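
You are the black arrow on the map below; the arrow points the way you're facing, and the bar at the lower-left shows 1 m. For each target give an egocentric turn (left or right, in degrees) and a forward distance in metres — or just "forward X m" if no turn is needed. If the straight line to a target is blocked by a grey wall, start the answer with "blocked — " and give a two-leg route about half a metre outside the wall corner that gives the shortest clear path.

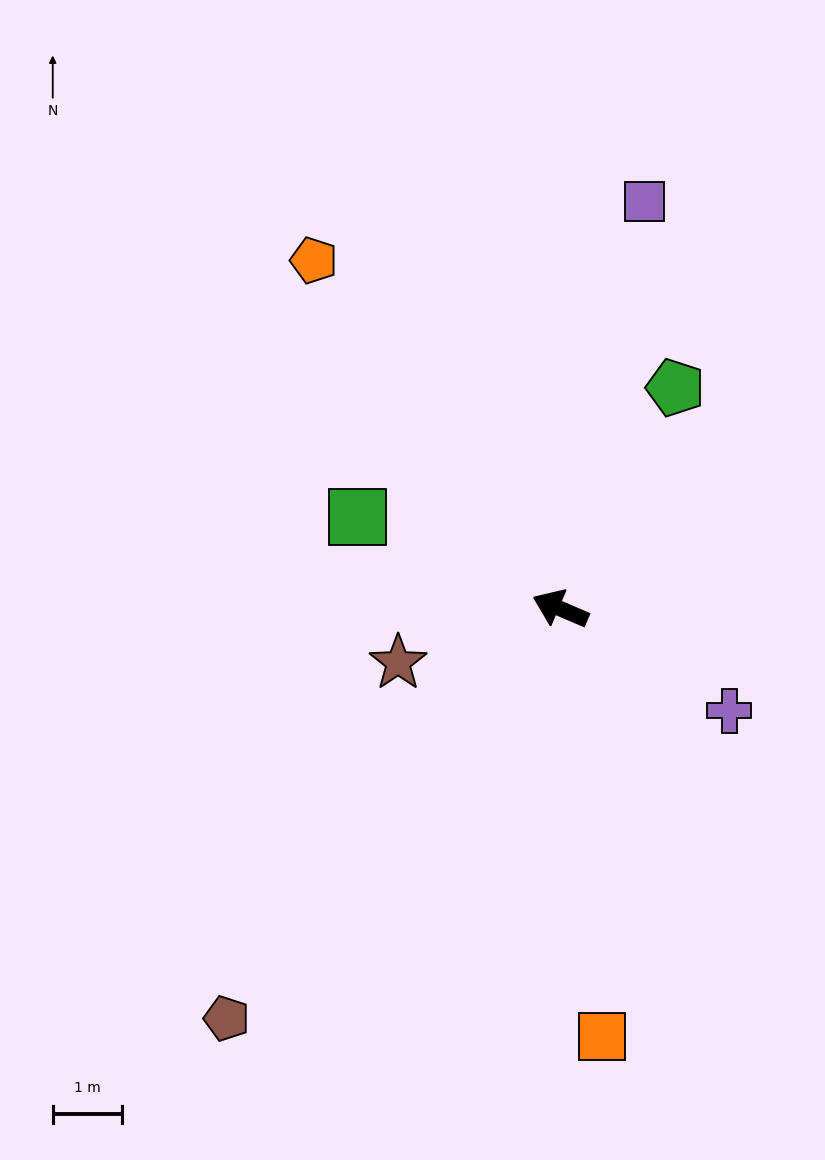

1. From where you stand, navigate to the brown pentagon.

turn left 74°, forward 7.6 m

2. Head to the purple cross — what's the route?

turn left 172°, forward 2.8 m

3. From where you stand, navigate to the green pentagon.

turn right 94°, forward 3.6 m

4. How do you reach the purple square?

turn right 79°, forward 6.0 m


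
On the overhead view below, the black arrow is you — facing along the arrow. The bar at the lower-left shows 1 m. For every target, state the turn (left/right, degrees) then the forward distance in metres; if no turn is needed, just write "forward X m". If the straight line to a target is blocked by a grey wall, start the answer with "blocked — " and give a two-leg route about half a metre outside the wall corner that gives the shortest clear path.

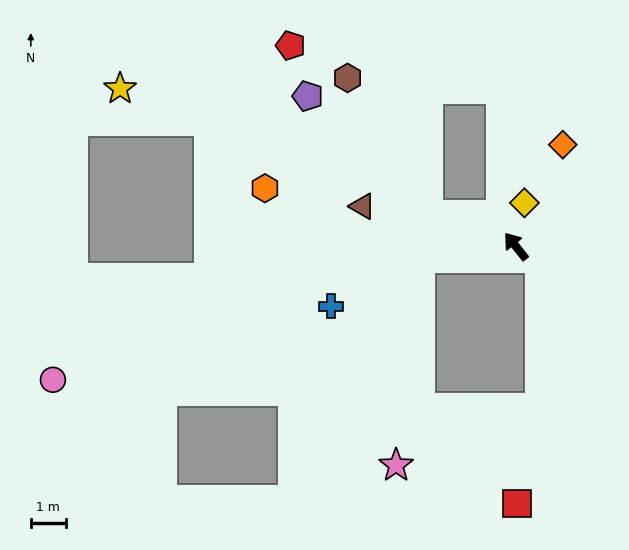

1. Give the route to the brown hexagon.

blocked — turn left 31°, forward 2.7 m, then turn right 39°, forward 4.6 m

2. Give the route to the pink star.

blocked — turn left 59°, forward 2.8 m, then turn left 76°, forward 6.0 m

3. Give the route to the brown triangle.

turn left 37°, forward 4.5 m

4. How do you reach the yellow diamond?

turn right 50°, forward 1.3 m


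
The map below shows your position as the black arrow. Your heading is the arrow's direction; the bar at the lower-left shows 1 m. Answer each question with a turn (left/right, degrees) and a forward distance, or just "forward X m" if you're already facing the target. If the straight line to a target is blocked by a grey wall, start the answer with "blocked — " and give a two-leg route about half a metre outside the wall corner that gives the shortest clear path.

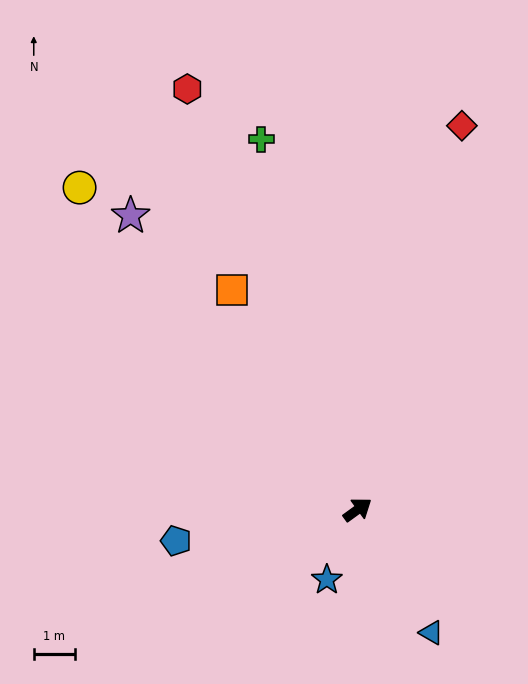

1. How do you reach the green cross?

turn left 69°, forward 9.4 m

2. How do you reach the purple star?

turn left 92°, forward 9.1 m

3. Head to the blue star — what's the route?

turn right 150°, forward 1.9 m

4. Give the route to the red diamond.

turn left 39°, forward 9.7 m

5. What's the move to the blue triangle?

turn right 95°, forward 3.5 m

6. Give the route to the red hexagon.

turn left 76°, forward 11.1 m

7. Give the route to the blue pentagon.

turn left 154°, forward 4.5 m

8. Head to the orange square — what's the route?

turn left 84°, forward 6.2 m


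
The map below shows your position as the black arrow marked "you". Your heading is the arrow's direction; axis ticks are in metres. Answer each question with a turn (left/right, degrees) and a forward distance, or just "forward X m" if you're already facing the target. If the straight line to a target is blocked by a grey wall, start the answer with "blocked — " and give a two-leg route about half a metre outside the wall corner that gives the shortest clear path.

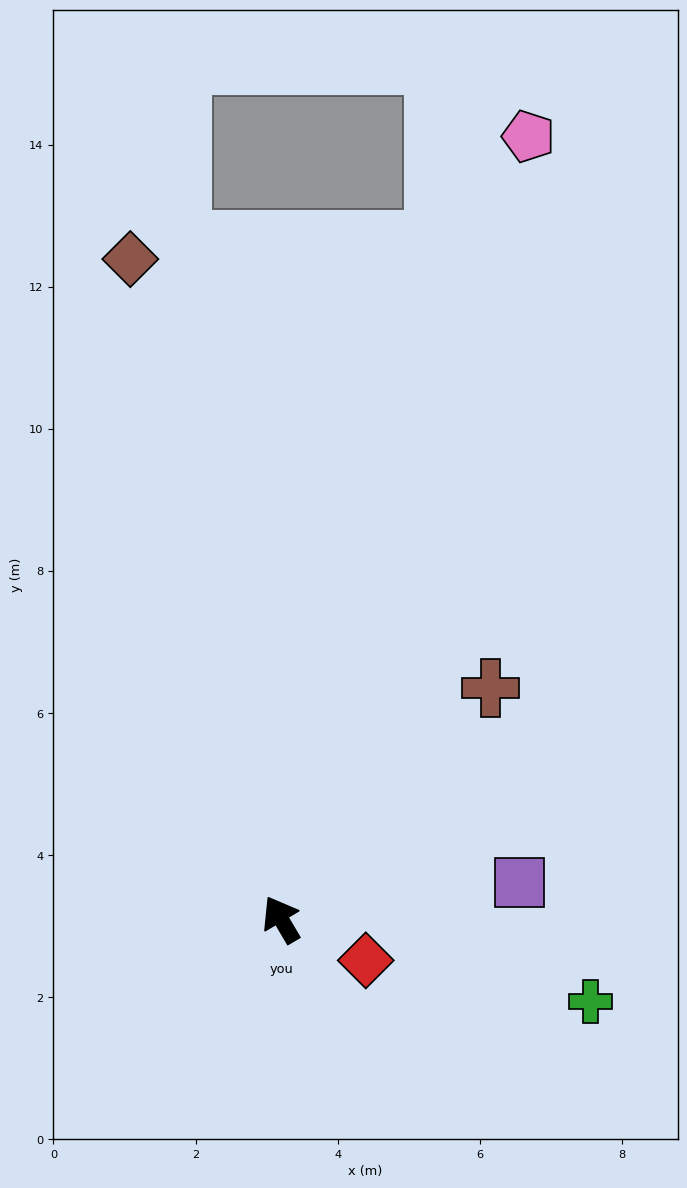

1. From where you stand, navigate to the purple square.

turn right 112°, forward 3.4 m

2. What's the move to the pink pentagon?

turn right 48°, forward 11.6 m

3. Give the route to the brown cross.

turn right 73°, forward 4.4 m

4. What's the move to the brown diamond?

turn right 18°, forward 9.5 m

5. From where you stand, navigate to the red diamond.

turn right 146°, forward 1.3 m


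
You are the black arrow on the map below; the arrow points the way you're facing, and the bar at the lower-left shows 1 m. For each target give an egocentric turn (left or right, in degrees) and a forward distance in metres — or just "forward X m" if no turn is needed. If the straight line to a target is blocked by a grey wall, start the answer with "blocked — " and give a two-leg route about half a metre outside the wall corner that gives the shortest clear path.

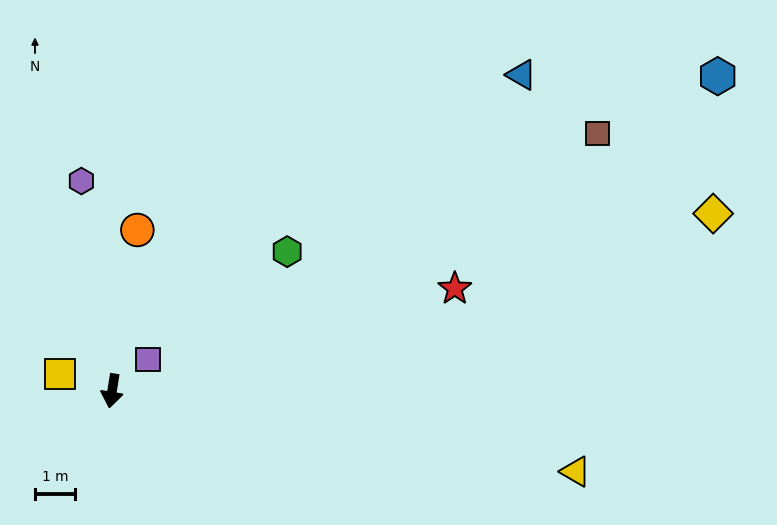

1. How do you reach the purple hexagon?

turn right 162°, forward 5.3 m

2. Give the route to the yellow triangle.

turn left 89°, forward 11.8 m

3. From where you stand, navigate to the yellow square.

turn right 99°, forward 1.4 m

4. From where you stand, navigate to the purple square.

turn left 140°, forward 1.2 m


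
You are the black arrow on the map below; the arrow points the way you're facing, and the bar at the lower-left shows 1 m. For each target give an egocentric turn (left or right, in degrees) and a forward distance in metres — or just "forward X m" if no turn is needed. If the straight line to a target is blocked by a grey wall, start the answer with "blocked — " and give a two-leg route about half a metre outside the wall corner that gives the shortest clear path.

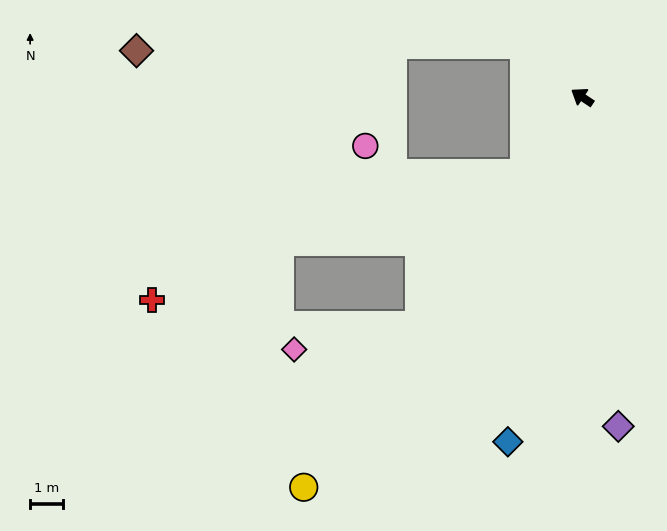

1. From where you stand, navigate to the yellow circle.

turn left 88°, forward 14.6 m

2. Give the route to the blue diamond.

turn left 111°, forward 10.7 m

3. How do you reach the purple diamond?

turn left 130°, forward 10.1 m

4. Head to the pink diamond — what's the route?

blocked — turn left 88°, forward 8.5 m, then turn right 43°, forward 3.9 m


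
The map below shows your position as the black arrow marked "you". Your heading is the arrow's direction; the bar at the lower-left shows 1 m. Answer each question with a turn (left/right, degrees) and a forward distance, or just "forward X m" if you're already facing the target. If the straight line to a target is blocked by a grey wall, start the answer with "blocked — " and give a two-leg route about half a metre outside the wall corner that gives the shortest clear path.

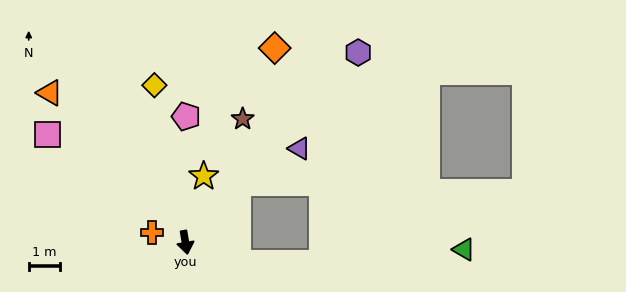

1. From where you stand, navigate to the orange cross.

turn right 116°, forward 1.1 m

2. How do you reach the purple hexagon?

turn left 128°, forward 8.3 m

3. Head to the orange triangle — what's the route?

turn right 147°, forward 6.5 m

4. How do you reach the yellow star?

turn left 155°, forward 2.2 m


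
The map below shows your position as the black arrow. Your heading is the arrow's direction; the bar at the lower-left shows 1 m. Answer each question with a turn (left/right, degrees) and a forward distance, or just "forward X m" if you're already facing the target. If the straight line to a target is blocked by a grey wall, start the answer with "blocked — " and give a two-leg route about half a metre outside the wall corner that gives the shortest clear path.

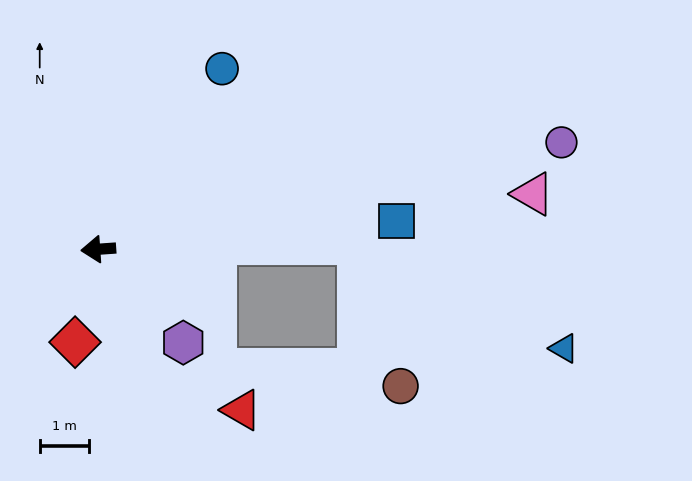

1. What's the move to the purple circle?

turn right 171°, forward 9.7 m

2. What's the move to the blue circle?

turn right 128°, forward 4.5 m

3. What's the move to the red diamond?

turn left 72°, forward 2.0 m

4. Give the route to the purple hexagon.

turn left 128°, forward 2.6 m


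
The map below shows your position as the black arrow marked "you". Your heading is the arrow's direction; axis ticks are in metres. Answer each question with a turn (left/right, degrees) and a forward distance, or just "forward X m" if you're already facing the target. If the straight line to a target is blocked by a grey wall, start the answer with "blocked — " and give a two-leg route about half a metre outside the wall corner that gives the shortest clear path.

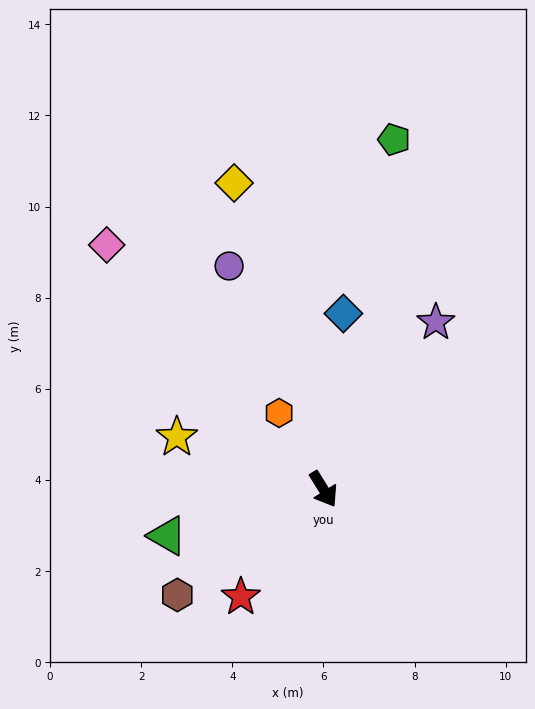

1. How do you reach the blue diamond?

turn left 142°, forward 3.9 m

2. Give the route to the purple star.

turn left 114°, forward 4.4 m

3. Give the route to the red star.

turn right 69°, forward 3.0 m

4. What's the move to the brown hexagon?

turn right 86°, forward 4.0 m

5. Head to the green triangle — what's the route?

turn right 105°, forward 3.6 m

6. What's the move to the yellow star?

turn right 142°, forward 3.4 m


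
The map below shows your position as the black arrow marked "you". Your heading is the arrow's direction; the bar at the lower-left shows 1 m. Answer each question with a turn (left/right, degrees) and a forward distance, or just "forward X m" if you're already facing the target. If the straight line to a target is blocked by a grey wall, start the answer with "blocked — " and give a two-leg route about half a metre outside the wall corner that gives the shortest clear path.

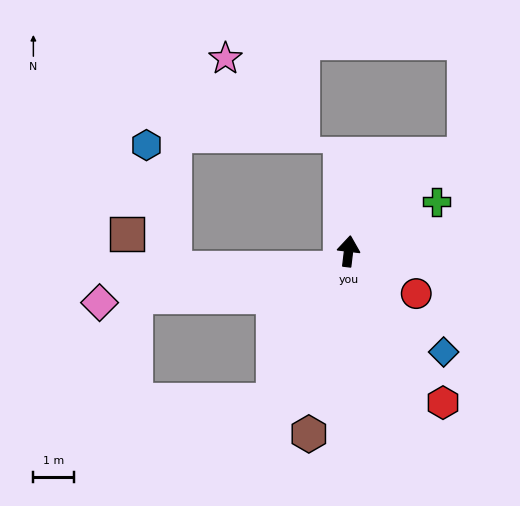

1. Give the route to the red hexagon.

turn right 141°, forward 4.4 m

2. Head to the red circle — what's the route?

turn right 115°, forward 2.0 m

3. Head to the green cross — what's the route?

turn right 54°, forward 2.5 m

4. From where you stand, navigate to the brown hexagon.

turn left 175°, forward 4.6 m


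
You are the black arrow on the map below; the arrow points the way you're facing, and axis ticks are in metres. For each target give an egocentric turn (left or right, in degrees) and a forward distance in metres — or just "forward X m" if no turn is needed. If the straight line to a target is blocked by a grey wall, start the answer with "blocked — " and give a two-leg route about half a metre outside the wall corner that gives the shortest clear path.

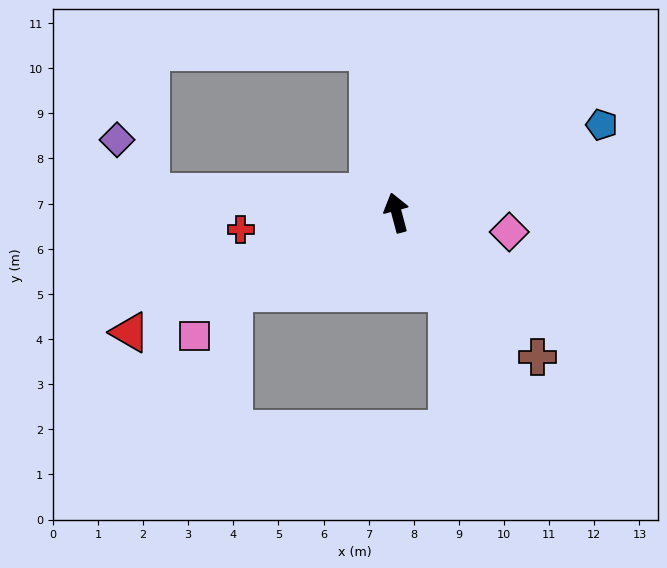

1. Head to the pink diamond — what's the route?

turn right 115°, forward 2.5 m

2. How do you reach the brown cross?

turn right 151°, forward 4.5 m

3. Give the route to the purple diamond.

blocked — turn left 70°, forward 5.5 m, then turn right 52°, forward 1.4 m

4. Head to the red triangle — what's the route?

turn left 99°, forward 6.5 m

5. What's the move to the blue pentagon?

turn right 82°, forward 4.9 m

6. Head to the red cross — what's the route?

turn left 81°, forward 3.5 m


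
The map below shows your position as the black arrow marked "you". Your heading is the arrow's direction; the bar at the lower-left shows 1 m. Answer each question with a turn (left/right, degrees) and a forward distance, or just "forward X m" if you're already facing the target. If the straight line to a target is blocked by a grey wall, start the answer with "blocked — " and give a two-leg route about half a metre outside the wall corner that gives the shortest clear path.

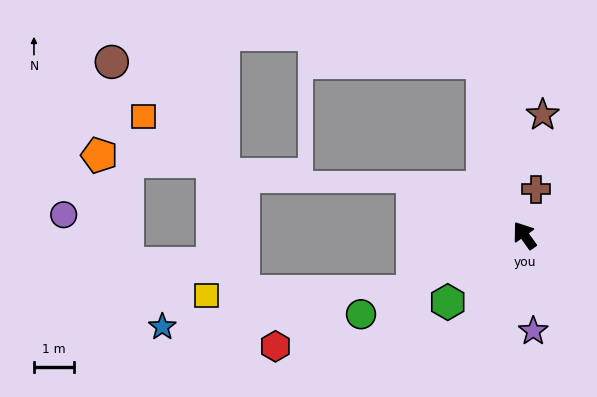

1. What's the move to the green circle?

turn left 80°, forward 4.5 m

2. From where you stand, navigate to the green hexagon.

turn left 95°, forward 2.5 m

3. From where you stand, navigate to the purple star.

turn left 150°, forward 2.4 m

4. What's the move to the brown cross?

turn right 49°, forward 1.2 m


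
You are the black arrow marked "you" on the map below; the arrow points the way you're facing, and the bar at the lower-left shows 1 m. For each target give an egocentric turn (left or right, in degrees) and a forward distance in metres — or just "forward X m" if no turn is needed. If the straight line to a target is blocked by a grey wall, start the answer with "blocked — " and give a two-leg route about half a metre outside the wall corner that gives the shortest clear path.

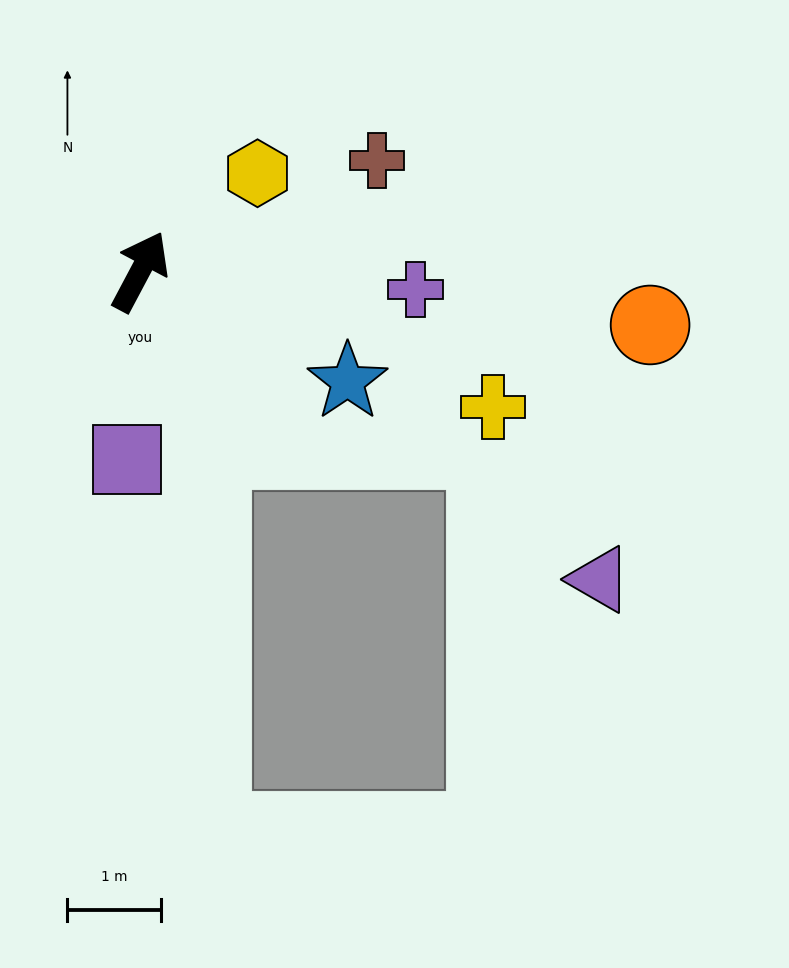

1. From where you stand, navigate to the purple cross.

turn right 66°, forward 2.9 m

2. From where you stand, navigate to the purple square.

turn right 156°, forward 2.0 m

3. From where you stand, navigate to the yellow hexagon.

turn right 22°, forward 1.6 m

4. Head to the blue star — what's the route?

turn right 90°, forward 2.5 m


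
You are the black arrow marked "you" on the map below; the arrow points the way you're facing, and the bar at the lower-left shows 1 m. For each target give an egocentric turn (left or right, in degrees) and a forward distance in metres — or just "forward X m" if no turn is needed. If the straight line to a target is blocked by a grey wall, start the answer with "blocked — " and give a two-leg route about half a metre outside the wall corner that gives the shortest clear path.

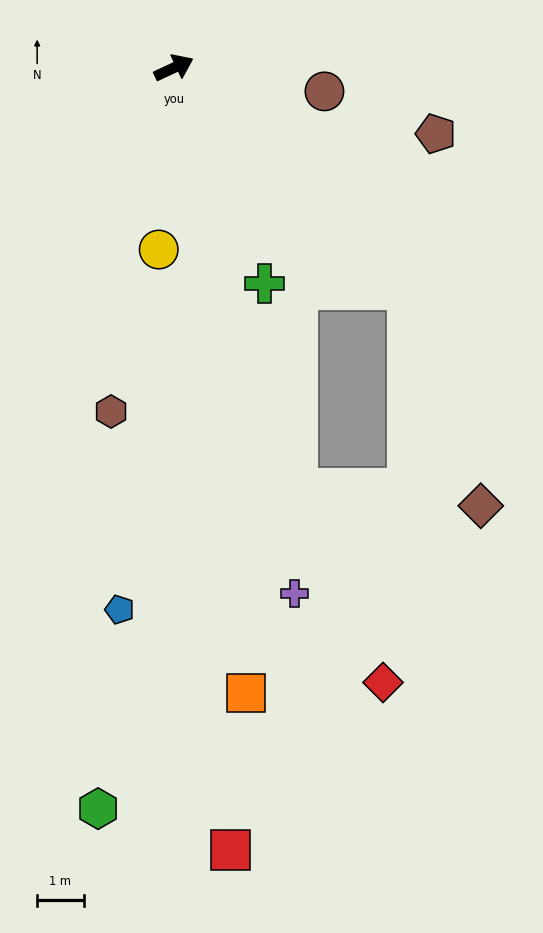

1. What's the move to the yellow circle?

turn right 120°, forward 3.9 m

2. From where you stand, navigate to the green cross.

turn right 92°, forward 5.0 m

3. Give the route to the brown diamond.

blocked — turn right 69°, forward 6.9 m, then turn right 27°, forward 4.9 m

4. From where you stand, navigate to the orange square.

turn right 108°, forward 13.5 m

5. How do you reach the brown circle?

turn right 34°, forward 3.3 m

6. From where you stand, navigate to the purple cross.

turn right 102°, forward 11.6 m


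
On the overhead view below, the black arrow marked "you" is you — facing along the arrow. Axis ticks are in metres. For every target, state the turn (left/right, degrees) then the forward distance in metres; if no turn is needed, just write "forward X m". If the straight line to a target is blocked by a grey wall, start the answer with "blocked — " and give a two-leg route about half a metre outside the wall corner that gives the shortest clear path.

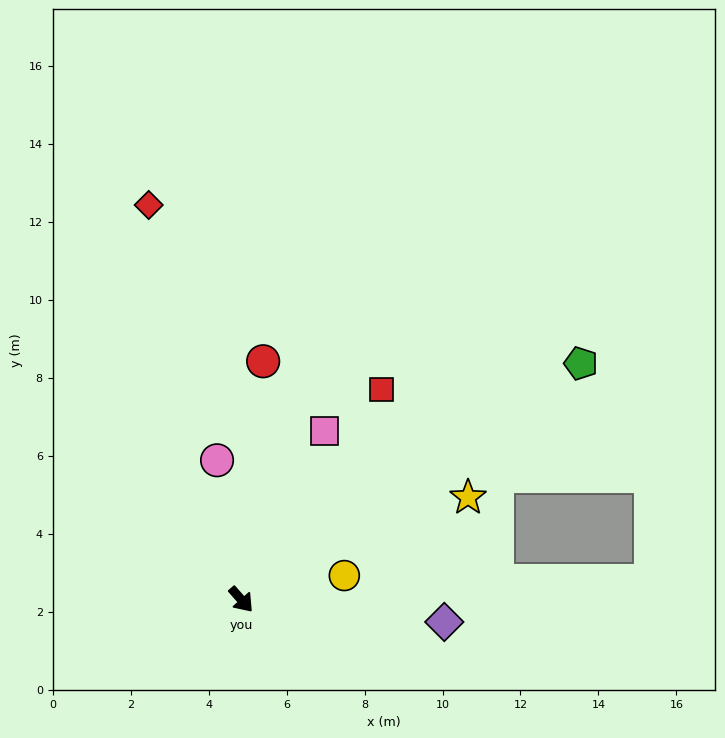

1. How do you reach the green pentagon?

turn left 83°, forward 10.6 m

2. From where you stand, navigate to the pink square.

turn left 112°, forward 4.8 m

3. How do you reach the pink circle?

turn left 148°, forward 3.6 m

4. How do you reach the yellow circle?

turn left 62°, forward 2.7 m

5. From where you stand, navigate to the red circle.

turn left 133°, forward 6.1 m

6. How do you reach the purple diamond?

turn left 42°, forward 5.2 m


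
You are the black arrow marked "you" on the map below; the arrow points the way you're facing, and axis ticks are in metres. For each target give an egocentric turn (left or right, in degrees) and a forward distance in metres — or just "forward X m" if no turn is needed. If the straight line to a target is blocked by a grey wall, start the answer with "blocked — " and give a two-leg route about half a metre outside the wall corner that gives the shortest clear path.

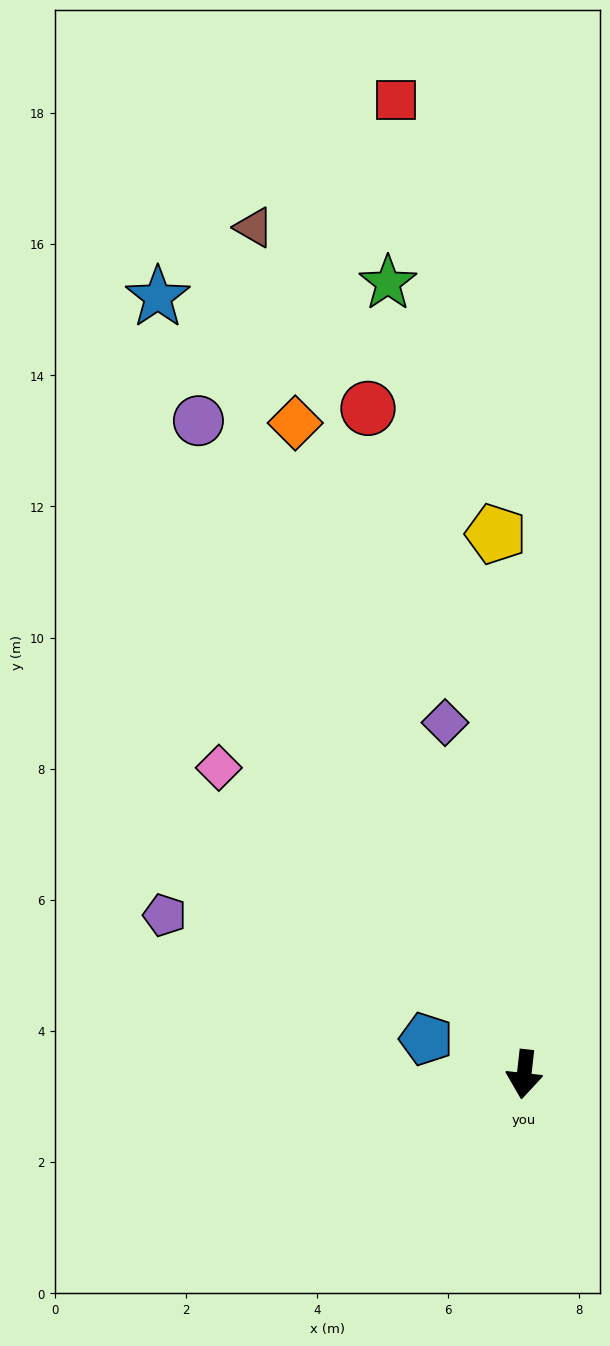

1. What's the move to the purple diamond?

turn right 161°, forward 5.5 m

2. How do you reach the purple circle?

turn right 147°, forward 11.1 m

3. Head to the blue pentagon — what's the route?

turn right 103°, forward 1.6 m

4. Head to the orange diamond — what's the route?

turn right 154°, forward 10.5 m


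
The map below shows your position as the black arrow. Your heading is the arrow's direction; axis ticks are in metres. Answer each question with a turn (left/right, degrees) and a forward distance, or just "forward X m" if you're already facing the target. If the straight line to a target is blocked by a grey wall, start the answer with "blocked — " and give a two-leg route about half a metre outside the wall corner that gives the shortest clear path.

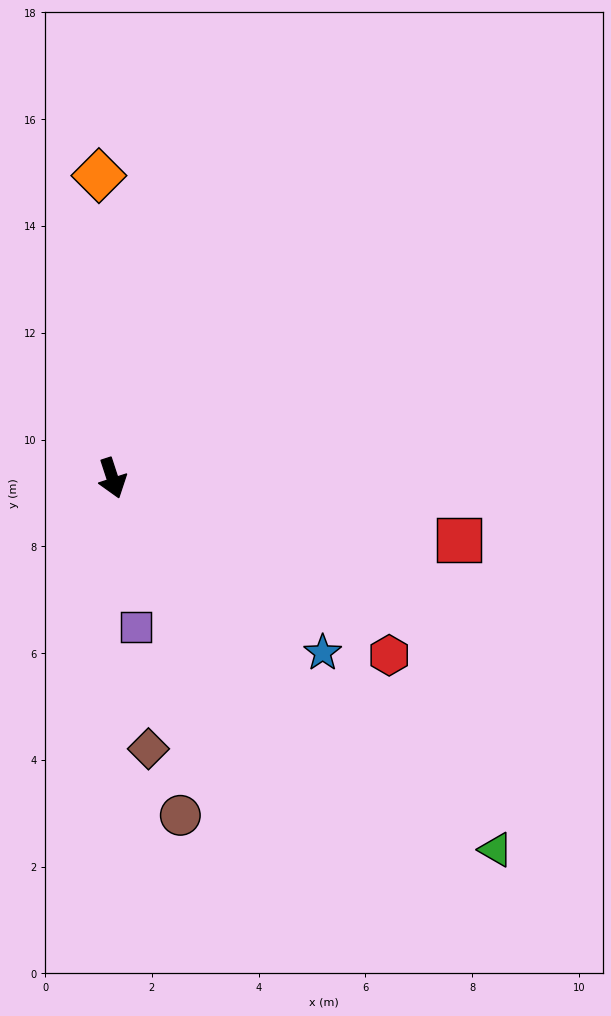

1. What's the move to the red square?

turn left 62°, forward 6.6 m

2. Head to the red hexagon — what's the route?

turn left 39°, forward 6.2 m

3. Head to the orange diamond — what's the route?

turn left 164°, forward 5.7 m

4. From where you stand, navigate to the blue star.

turn left 32°, forward 5.1 m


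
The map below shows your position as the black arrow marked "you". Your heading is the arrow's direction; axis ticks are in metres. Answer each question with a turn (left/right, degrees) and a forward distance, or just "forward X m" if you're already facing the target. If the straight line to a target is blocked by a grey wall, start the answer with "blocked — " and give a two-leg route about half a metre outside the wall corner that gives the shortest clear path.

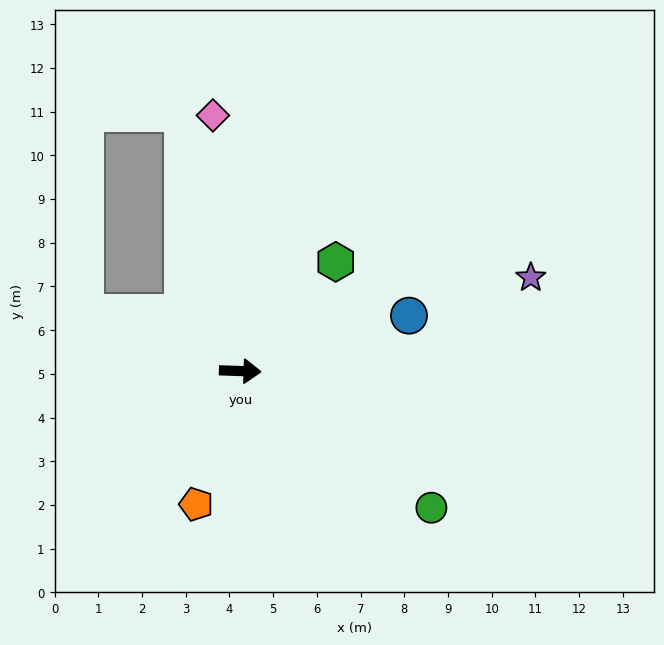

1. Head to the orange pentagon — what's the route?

turn right 106°, forward 3.2 m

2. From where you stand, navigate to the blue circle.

turn left 20°, forward 4.1 m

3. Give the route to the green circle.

turn right 34°, forward 5.4 m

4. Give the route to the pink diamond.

turn left 98°, forward 5.9 m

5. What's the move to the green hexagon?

turn left 51°, forward 3.3 m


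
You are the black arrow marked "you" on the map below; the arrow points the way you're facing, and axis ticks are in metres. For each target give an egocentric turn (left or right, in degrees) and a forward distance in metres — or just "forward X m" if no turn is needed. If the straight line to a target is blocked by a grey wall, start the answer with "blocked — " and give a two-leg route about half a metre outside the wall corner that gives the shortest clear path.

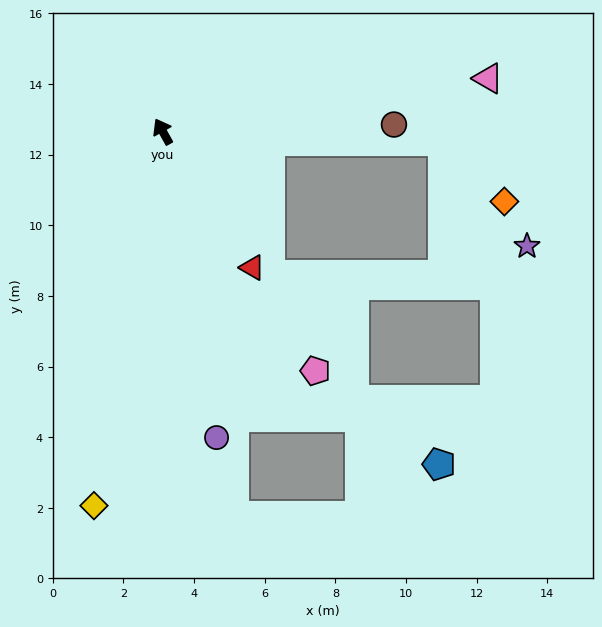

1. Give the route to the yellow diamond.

turn left 140°, forward 10.8 m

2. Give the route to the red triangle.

turn right 176°, forward 4.6 m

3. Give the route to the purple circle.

turn left 161°, forward 8.8 m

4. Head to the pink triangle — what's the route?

turn right 110°, forward 9.3 m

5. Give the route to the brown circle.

turn right 117°, forward 6.5 m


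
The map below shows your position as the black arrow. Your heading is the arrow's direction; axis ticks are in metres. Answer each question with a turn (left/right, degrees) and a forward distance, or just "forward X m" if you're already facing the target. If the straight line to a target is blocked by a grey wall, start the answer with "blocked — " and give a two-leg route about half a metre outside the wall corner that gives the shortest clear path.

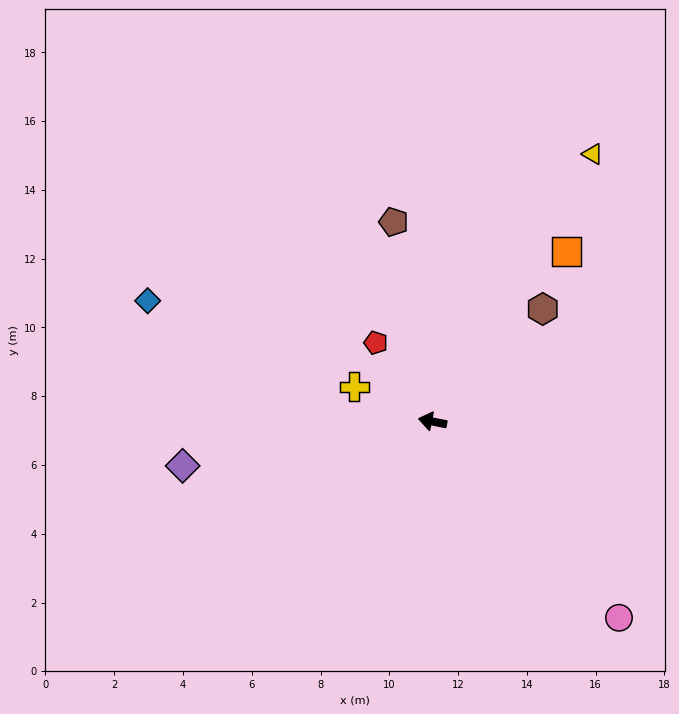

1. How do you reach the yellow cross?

turn right 13°, forward 2.5 m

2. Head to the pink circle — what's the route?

turn left 145°, forward 7.9 m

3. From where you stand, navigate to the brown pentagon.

turn right 68°, forward 5.9 m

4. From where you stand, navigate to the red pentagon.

turn right 43°, forward 2.8 m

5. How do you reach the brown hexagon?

turn right 123°, forward 4.6 m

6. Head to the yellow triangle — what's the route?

turn right 110°, forward 9.1 m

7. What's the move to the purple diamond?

turn left 21°, forward 7.4 m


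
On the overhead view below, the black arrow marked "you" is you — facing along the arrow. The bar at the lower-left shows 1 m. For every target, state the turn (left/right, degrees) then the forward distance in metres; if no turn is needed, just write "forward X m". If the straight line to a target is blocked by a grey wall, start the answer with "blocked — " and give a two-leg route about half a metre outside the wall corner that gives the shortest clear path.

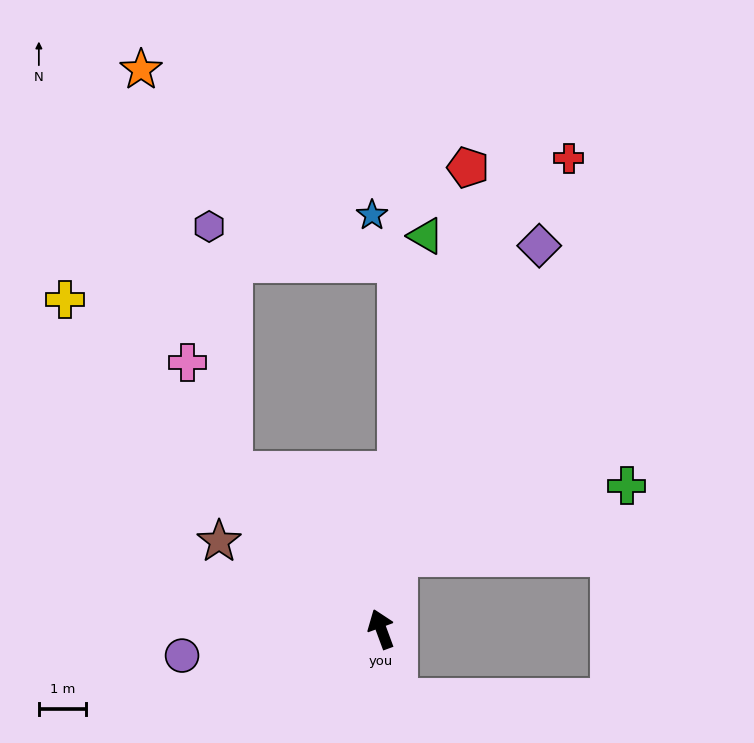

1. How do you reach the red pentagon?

turn right 31°, forward 9.9 m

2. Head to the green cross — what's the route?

blocked — turn right 33°, forward 1.6 m, then turn right 60°, forward 5.1 m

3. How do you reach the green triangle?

turn right 27°, forward 8.4 m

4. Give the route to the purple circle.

turn left 77°, forward 4.3 m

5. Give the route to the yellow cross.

turn left 24°, forward 9.7 m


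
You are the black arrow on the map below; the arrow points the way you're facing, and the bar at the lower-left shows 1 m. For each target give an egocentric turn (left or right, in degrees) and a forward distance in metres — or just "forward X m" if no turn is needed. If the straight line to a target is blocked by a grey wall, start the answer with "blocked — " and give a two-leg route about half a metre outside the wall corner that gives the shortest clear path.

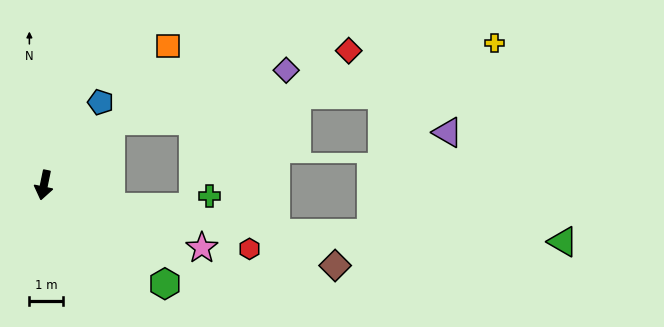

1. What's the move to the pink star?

turn left 80°, forward 5.1 m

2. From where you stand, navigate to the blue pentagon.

turn left 157°, forward 3.0 m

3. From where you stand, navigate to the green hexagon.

turn left 63°, forward 4.7 m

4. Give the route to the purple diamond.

blocked — turn left 145°, forward 2.8 m, then turn right 27°, forward 5.4 m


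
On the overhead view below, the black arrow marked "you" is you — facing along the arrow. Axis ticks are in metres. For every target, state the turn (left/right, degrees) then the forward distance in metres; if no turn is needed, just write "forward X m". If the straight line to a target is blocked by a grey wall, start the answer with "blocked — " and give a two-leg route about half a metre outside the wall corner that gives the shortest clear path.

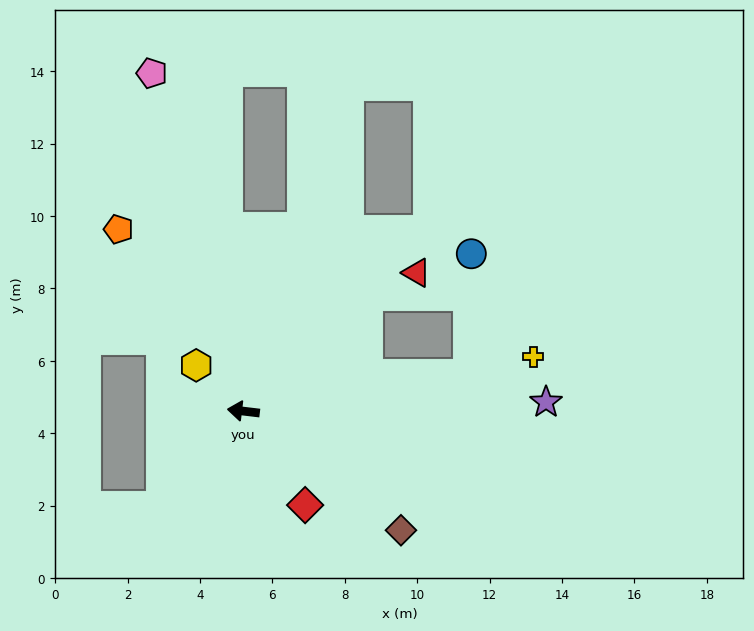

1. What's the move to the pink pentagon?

turn right 68°, forward 9.7 m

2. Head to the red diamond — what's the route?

turn left 130°, forward 3.1 m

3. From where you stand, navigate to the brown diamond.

turn left 150°, forward 5.5 m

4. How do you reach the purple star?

turn right 172°, forward 8.4 m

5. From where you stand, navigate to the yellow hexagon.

turn right 37°, forward 1.8 m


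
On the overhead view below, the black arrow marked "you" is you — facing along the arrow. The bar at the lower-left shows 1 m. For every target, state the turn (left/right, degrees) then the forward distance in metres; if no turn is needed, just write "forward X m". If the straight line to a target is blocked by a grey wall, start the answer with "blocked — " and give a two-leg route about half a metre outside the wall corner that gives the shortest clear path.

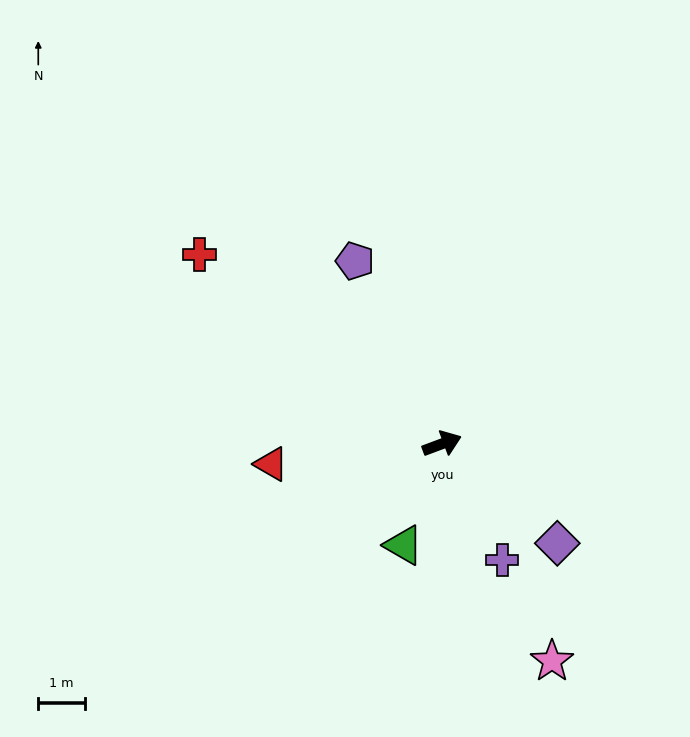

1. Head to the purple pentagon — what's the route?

turn left 95°, forward 4.3 m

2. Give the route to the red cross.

turn left 122°, forward 6.6 m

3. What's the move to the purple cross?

turn right 83°, forward 2.8 m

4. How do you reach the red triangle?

turn left 166°, forward 3.7 m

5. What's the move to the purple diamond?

turn right 61°, forward 3.3 m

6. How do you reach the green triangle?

turn right 131°, forward 2.3 m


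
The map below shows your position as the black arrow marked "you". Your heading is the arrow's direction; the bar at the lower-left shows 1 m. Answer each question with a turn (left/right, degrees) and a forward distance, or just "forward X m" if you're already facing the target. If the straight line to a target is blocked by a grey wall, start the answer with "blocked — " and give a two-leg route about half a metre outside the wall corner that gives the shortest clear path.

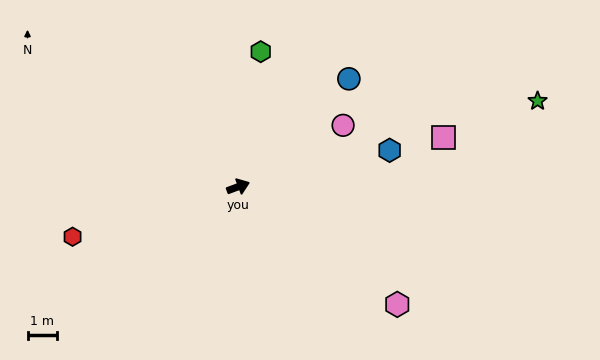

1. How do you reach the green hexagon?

turn left 60°, forward 4.7 m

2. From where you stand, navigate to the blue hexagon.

turn right 7°, forward 5.3 m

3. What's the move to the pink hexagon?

turn right 57°, forward 6.8 m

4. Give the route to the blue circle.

turn left 24°, forward 5.3 m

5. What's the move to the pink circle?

turn left 10°, forward 4.2 m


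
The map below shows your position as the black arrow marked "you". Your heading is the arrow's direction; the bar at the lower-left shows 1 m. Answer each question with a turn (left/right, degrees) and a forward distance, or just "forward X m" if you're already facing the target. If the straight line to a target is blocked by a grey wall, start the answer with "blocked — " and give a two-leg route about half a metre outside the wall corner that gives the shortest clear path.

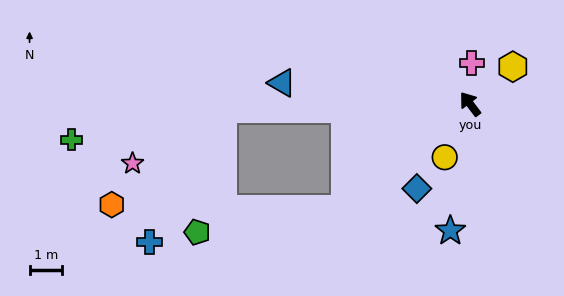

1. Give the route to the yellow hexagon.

turn right 86°, forward 1.7 m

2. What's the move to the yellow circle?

turn left 117°, forward 1.8 m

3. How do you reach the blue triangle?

turn left 46°, forward 5.8 m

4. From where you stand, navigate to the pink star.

blocked — turn left 54°, forward 7.6 m, then turn left 29°, forward 3.3 m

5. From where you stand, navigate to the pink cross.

turn right 39°, forward 1.3 m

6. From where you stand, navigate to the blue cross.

blocked — turn left 54°, forward 7.6 m, then turn left 60°, forward 4.7 m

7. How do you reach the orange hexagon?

blocked — turn left 54°, forward 7.6 m, then turn left 39°, forward 4.5 m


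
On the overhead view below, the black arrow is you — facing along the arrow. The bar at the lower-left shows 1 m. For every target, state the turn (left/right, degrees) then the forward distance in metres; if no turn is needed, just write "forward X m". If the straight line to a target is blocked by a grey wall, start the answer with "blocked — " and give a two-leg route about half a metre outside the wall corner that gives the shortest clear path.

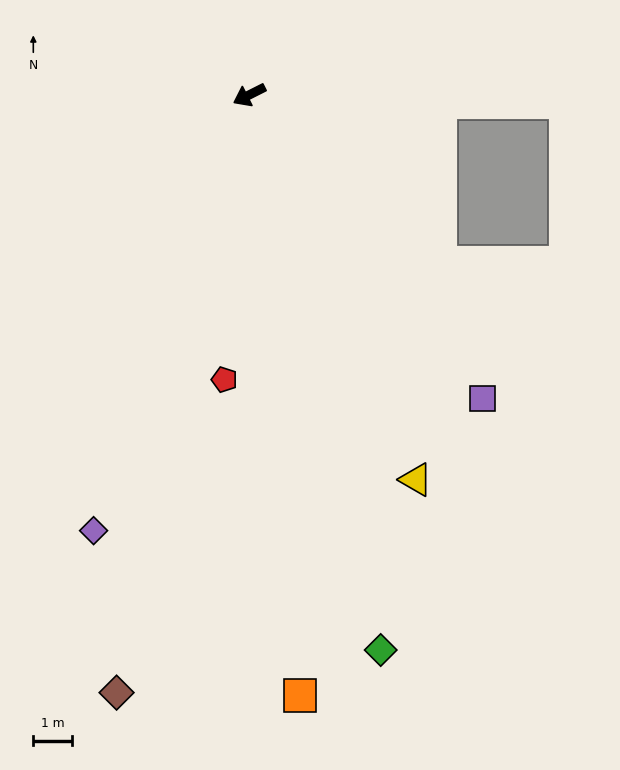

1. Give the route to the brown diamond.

turn left 51°, forward 15.6 m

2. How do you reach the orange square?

turn left 68°, forward 15.4 m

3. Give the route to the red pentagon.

turn left 58°, forward 7.3 m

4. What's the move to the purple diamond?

turn left 44°, forward 11.8 m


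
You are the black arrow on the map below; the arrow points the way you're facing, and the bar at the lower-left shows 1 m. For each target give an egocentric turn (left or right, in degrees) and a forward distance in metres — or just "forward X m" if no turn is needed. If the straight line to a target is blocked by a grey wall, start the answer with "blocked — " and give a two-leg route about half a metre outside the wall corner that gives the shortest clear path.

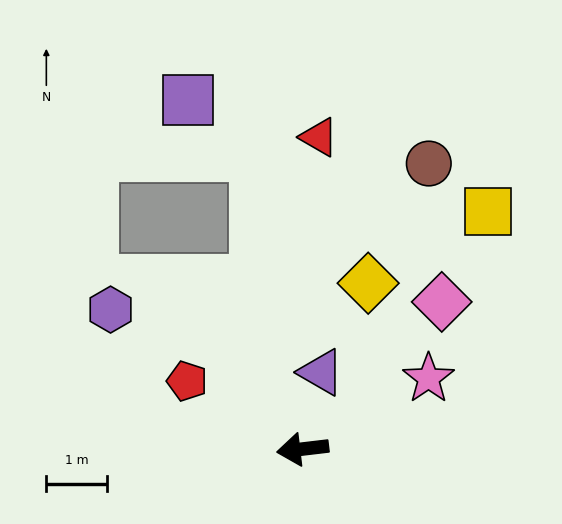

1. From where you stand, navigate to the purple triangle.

turn right 110°, forward 1.3 m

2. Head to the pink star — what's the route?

turn right 157°, forward 2.4 m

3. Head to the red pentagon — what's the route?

turn right 37°, forward 2.2 m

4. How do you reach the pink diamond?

turn right 140°, forward 3.3 m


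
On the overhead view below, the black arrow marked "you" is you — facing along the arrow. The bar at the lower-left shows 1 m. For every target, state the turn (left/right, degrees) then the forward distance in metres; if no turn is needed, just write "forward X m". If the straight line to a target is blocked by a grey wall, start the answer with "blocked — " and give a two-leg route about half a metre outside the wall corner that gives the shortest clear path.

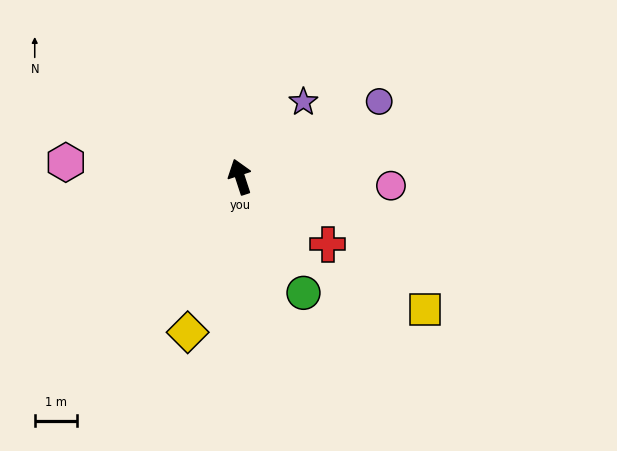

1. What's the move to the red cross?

turn right 146°, forward 2.6 m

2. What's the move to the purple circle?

turn right 80°, forward 3.7 m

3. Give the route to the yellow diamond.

turn left 143°, forward 3.9 m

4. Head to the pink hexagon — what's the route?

turn left 67°, forward 4.1 m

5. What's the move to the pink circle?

turn right 111°, forward 3.6 m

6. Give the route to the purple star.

turn right 58°, forward 2.3 m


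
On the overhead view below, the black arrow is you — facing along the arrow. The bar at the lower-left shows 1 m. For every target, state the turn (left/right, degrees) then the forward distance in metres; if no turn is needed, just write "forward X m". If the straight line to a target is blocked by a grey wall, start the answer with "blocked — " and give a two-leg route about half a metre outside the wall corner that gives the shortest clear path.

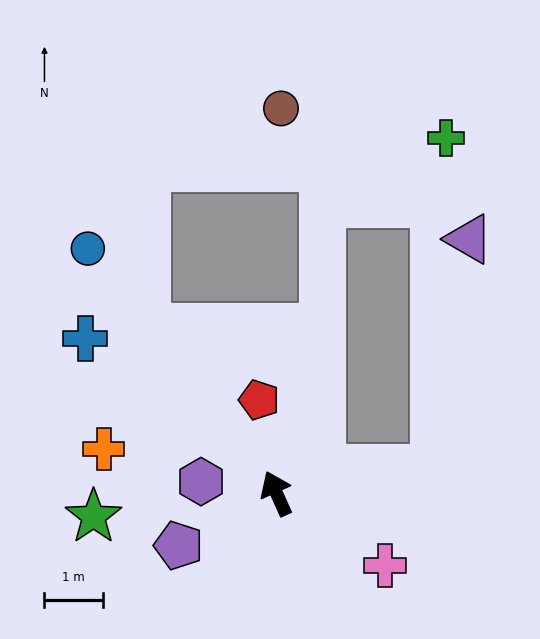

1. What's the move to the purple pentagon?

turn left 94°, forward 1.9 m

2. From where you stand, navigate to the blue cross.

turn left 27°, forward 4.2 m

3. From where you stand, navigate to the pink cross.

turn right 148°, forward 2.2 m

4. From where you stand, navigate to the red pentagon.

turn right 14°, forward 1.6 m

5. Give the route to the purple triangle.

blocked — turn right 105°, forward 2.7 m, then turn left 73°, forward 4.0 m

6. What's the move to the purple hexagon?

turn left 57°, forward 1.3 m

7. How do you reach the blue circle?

turn left 14°, forward 5.3 m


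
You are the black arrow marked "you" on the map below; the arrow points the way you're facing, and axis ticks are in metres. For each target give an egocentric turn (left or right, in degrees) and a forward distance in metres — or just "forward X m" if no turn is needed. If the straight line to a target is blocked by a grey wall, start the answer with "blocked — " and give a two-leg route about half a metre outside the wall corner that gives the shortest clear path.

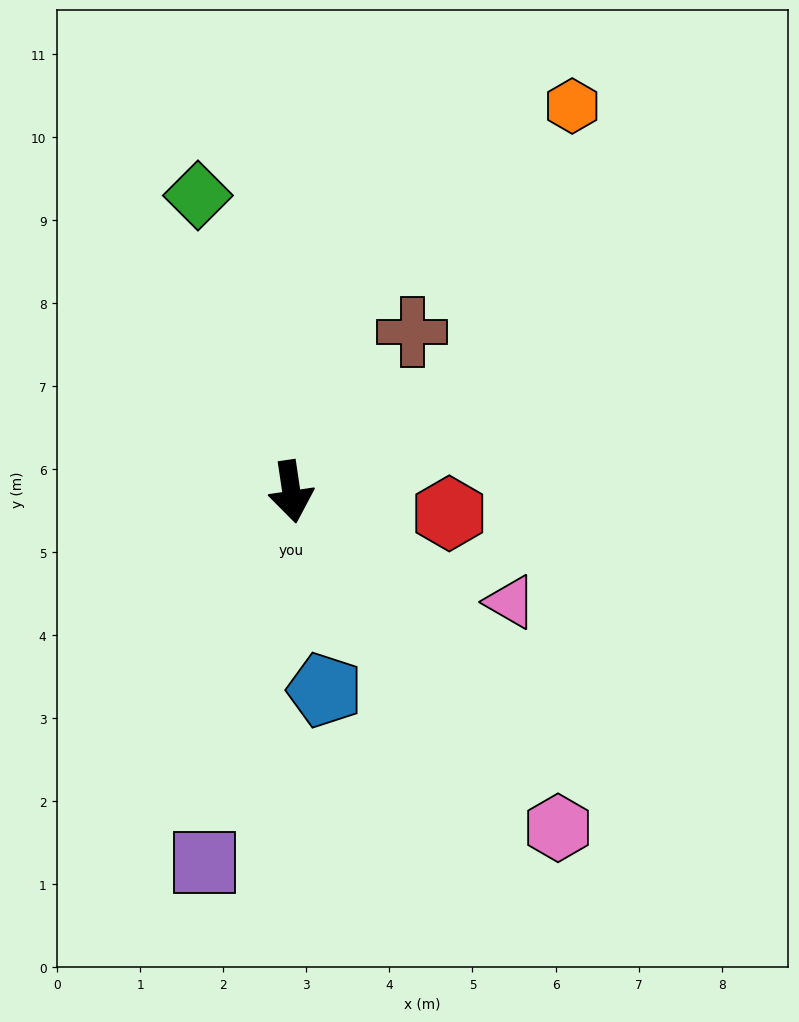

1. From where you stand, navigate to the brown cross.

turn left 134°, forward 2.4 m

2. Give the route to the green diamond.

turn right 171°, forward 3.7 m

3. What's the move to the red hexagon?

turn left 74°, forward 1.9 m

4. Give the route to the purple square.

turn right 22°, forward 4.6 m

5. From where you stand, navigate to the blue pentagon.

forward 2.4 m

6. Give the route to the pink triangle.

turn left 55°, forward 3.0 m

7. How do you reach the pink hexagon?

turn left 30°, forward 5.2 m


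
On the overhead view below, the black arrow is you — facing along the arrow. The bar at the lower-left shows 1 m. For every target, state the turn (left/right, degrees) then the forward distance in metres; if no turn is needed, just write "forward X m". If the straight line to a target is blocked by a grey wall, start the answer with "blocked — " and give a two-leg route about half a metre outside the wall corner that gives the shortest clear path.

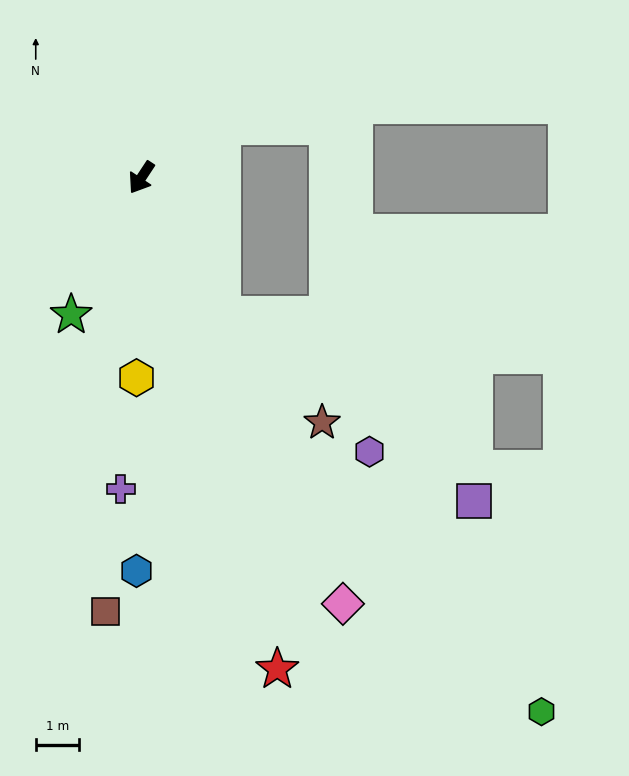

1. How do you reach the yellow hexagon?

turn left 32°, forward 4.6 m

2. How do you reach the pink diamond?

turn left 59°, forward 10.8 m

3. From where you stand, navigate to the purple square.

blocked — turn left 64°, forward 3.6 m, then turn left 23°, forward 7.2 m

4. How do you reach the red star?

turn left 49°, forward 11.7 m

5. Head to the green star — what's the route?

turn left 6°, forward 3.5 m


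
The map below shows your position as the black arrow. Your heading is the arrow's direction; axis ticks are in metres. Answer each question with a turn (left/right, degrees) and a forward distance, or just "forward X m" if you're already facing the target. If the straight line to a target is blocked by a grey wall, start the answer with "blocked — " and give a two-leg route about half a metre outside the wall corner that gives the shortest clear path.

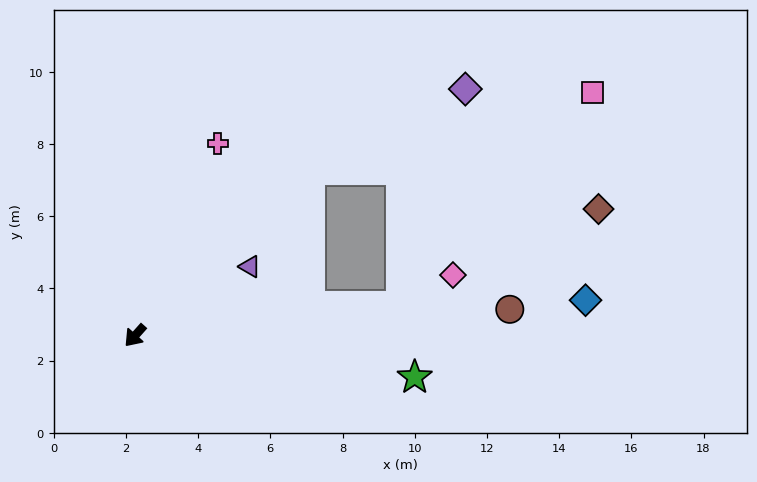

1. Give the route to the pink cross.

turn right 162°, forward 5.8 m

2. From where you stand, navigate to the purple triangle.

turn left 163°, forward 3.7 m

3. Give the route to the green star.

turn left 123°, forward 7.8 m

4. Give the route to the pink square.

blocked — turn left 175°, forward 6.7 m, then turn right 28°, forward 8.1 m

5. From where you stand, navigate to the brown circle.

turn left 136°, forward 10.4 m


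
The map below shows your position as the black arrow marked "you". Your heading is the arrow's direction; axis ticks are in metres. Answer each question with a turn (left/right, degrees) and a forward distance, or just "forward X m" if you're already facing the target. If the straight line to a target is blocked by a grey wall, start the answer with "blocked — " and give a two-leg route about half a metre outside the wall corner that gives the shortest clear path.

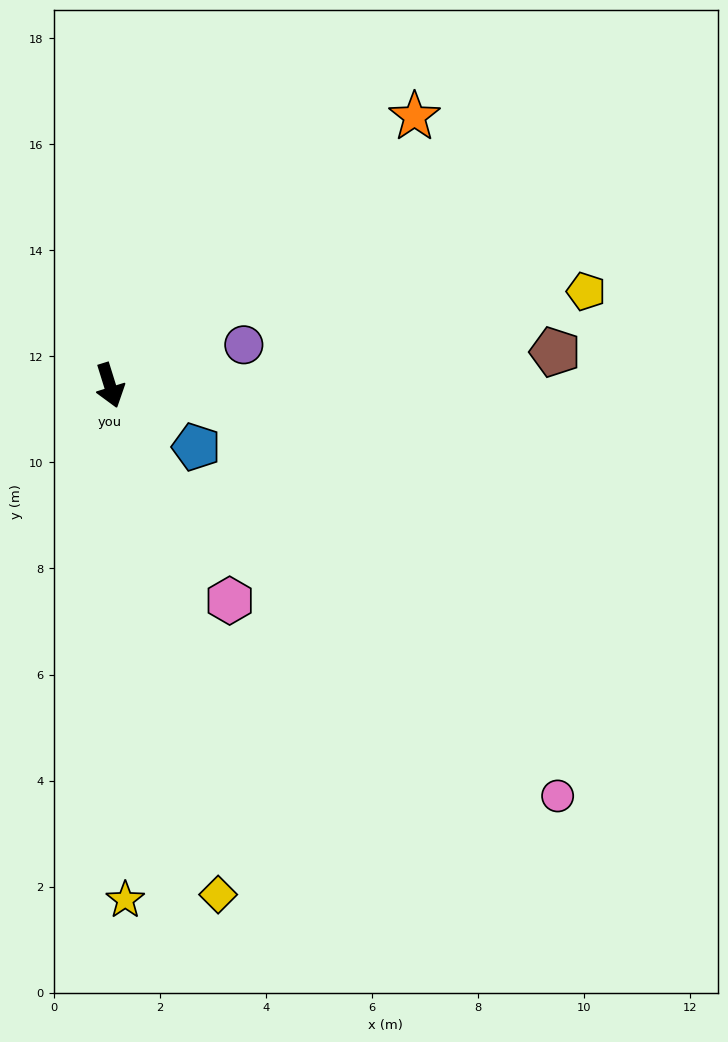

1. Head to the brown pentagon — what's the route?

turn left 77°, forward 8.4 m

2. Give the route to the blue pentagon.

turn left 37°, forward 2.0 m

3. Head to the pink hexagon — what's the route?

turn left 12°, forward 4.6 m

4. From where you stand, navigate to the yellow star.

turn right 16°, forward 9.7 m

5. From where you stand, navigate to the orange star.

turn left 114°, forward 7.7 m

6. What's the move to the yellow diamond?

turn right 5°, forward 9.8 m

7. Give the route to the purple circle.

turn left 90°, forward 2.6 m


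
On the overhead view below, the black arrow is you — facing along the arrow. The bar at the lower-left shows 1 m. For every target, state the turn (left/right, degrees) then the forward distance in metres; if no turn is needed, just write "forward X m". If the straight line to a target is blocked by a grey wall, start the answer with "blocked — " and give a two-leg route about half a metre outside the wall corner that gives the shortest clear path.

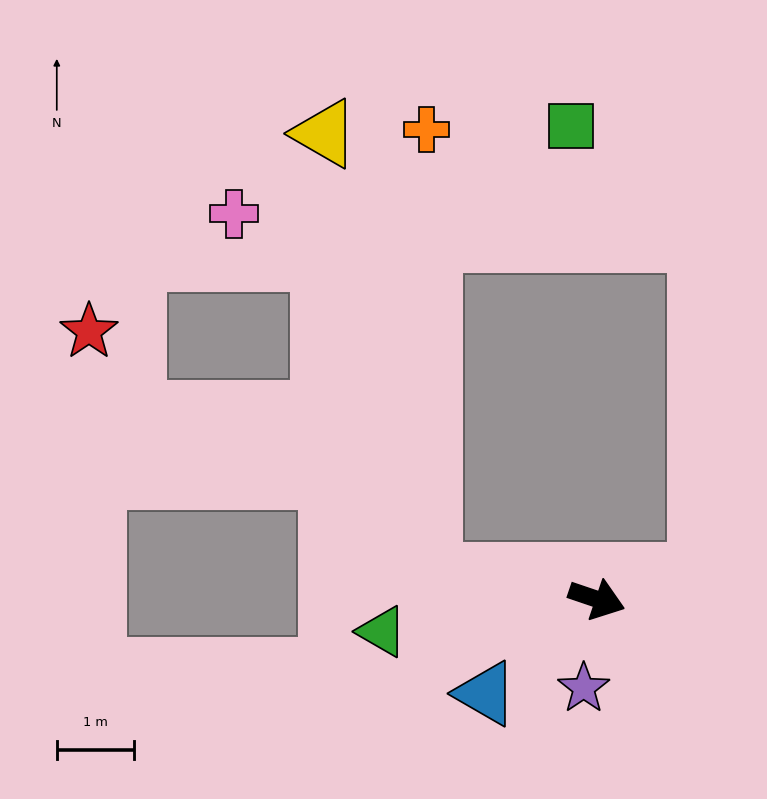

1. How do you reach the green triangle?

turn right 153°, forward 2.8 m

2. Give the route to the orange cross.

blocked — turn right 169°, forward 2.2 m, then turn right 82°, forward 5.8 m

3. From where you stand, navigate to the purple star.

turn right 80°, forward 1.2 m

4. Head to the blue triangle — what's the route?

turn right 121°, forward 1.9 m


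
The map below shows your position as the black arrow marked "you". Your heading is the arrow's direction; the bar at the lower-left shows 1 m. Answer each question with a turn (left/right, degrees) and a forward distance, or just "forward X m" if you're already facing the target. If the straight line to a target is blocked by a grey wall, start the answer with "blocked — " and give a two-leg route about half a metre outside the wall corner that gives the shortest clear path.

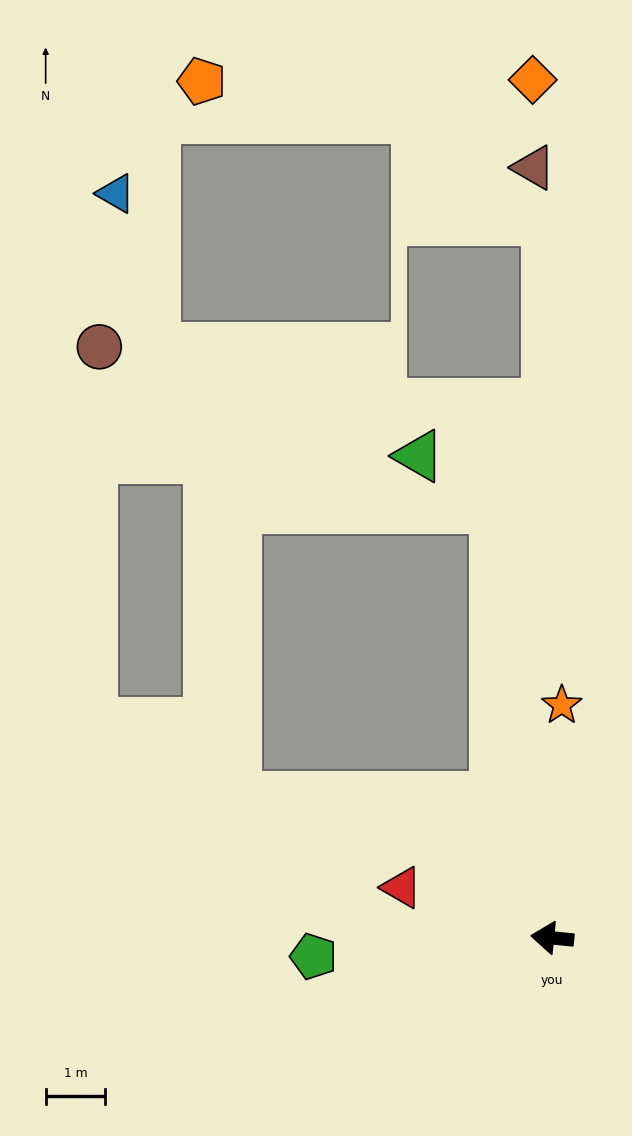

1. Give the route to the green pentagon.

turn left 10°, forward 4.0 m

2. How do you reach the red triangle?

turn right 13°, forward 2.7 m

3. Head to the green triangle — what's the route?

blocked — turn right 77°, forward 7.3 m, then turn left 48°, forward 1.5 m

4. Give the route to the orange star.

turn right 87°, forward 3.9 m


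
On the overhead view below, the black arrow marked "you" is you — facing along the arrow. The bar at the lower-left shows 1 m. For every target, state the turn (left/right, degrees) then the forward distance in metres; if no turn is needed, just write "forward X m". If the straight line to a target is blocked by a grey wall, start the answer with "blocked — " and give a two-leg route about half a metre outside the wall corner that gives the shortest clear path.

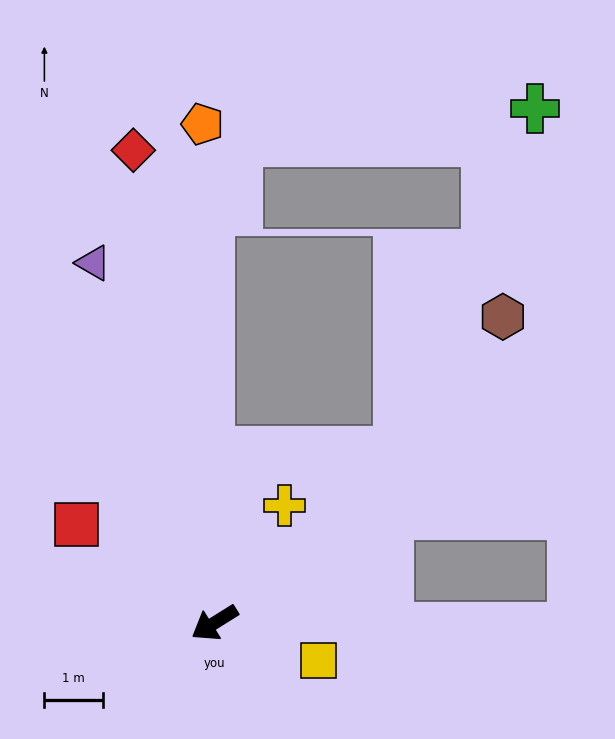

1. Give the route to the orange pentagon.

turn right 121°, forward 8.6 m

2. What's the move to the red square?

turn right 67°, forward 2.9 m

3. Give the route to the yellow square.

turn left 128°, forward 1.9 m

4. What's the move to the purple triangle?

turn right 103°, forward 6.5 m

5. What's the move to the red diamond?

turn right 112°, forward 8.2 m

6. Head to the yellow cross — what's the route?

turn right 153°, forward 2.3 m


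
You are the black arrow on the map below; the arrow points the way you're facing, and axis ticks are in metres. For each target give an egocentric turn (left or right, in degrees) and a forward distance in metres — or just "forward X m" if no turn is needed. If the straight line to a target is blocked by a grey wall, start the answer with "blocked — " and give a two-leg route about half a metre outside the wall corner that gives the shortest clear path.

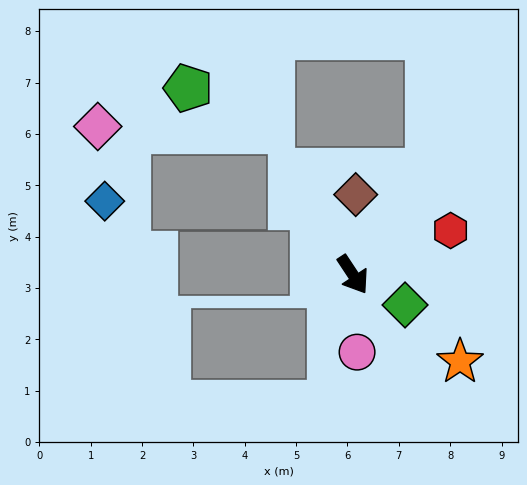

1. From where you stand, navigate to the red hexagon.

turn left 81°, forward 2.1 m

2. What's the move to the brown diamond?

turn left 145°, forward 1.6 m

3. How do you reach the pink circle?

turn right 30°, forward 1.5 m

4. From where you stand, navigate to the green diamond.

turn left 26°, forward 1.2 m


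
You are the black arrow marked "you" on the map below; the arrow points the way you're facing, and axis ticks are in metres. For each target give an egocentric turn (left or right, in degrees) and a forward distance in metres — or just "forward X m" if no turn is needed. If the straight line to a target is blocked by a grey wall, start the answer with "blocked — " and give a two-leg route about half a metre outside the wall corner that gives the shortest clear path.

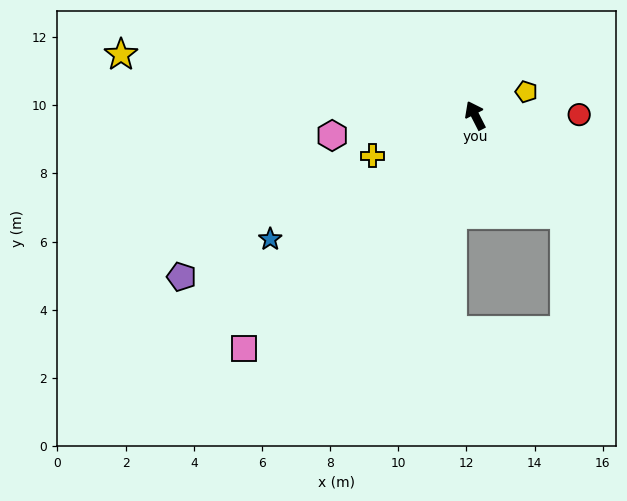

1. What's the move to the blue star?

turn left 94°, forward 7.0 m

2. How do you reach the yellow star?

turn left 53°, forward 10.5 m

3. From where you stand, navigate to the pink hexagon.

turn left 71°, forward 4.2 m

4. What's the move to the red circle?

turn right 117°, forward 3.1 m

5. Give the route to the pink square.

turn left 108°, forward 9.6 m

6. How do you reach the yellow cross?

turn left 84°, forward 3.2 m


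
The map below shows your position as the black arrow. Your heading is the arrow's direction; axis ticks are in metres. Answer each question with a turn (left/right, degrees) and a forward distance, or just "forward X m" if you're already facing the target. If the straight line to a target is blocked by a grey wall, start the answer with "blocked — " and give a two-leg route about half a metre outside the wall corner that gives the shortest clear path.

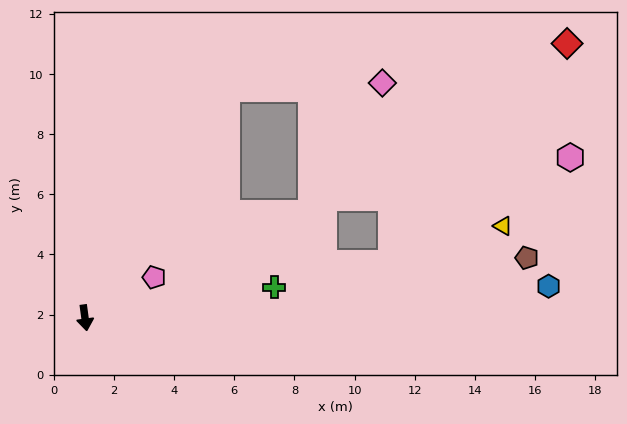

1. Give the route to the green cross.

turn left 91°, forward 6.4 m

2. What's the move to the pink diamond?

blocked — turn left 140°, forward 9.0 m, then turn right 55°, forward 5.1 m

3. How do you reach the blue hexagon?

turn left 86°, forward 15.4 m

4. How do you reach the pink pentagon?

turn left 113°, forward 2.7 m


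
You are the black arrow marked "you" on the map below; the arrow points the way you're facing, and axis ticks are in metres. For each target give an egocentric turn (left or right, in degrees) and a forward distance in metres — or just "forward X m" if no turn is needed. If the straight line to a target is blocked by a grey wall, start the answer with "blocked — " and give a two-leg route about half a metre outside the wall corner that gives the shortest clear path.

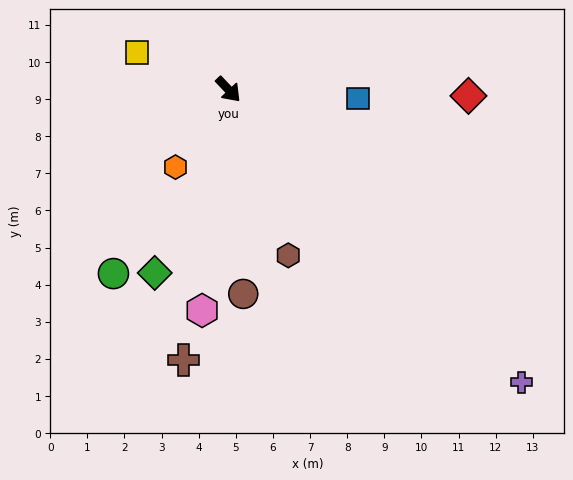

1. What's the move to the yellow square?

turn right 156°, forward 2.7 m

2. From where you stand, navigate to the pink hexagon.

turn right 50°, forward 6.0 m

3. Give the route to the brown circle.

turn right 39°, forward 5.5 m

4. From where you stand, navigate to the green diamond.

turn right 65°, forward 5.3 m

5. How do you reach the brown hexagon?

turn right 23°, forward 4.8 m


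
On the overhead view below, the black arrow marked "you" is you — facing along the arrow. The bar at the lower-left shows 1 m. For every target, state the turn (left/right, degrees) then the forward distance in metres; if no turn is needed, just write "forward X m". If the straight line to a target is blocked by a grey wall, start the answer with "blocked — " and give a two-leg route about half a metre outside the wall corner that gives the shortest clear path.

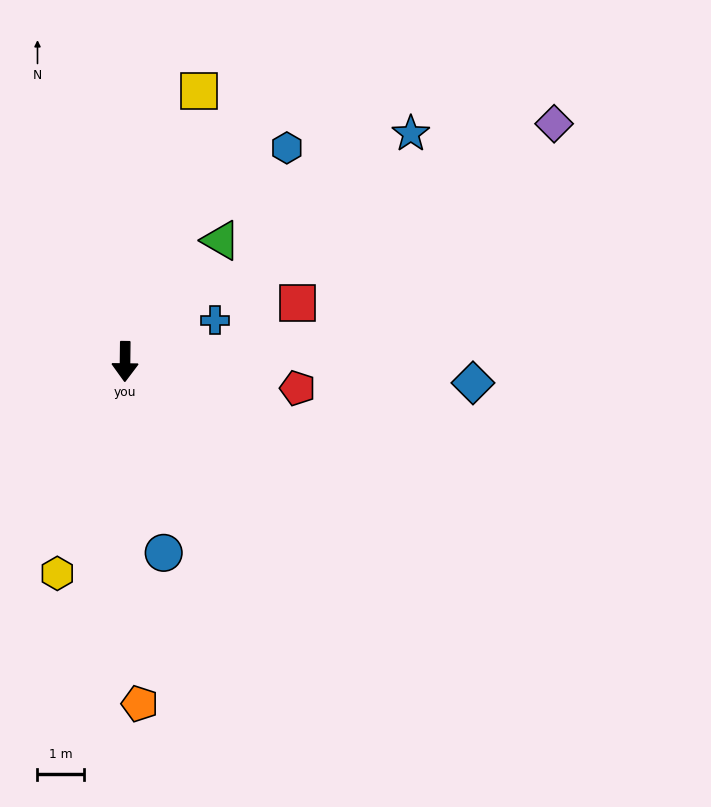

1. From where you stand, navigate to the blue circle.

turn left 12°, forward 4.2 m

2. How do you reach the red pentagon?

turn left 82°, forward 3.8 m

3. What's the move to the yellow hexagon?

turn right 17°, forward 4.8 m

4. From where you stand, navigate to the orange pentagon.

turn left 3°, forward 7.4 m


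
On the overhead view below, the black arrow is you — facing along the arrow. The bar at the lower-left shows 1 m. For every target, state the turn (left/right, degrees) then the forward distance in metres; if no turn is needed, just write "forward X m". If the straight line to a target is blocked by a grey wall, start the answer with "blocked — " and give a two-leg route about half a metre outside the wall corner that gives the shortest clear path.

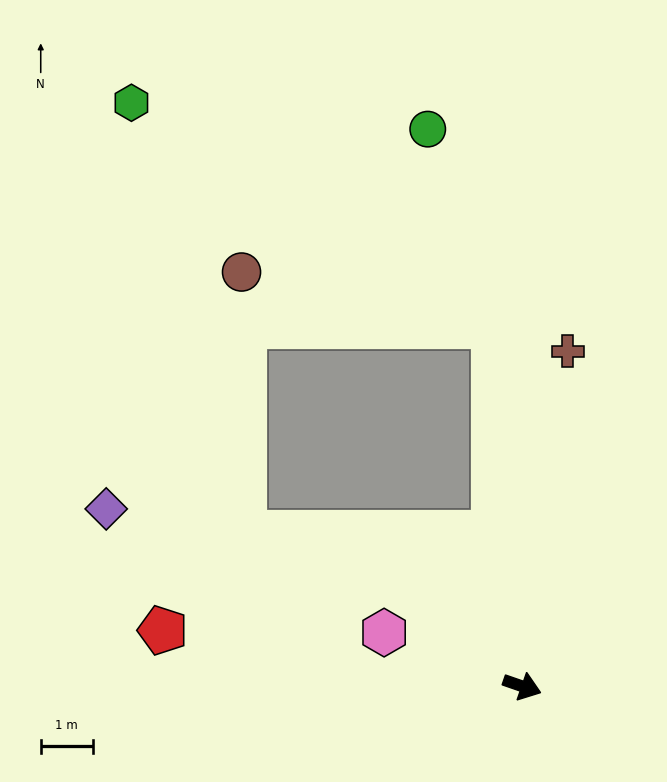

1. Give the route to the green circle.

blocked — turn left 114°, forward 6.9 m, then turn left 14°, forward 4.0 m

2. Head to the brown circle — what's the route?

blocked — turn left 114°, forward 6.9 m, then turn left 73°, forward 4.9 m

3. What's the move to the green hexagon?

blocked — turn left 114°, forward 6.9 m, then turn left 53°, forward 8.1 m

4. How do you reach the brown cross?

turn left 101°, forward 6.5 m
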